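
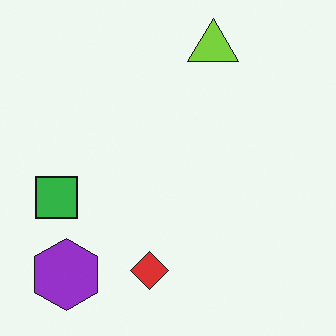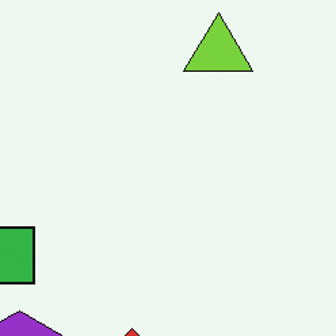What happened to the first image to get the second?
Cropped to a modestly smaller region and rescaled.

The visible shapes are larger and the field of view is narrower; shapes near the original edges may be partly or wholly outside the frame — a crop-and-rescale.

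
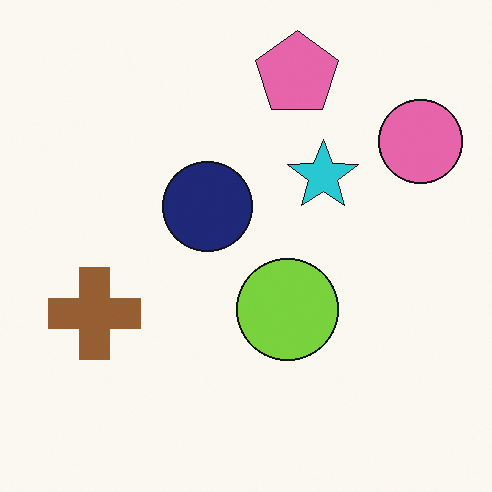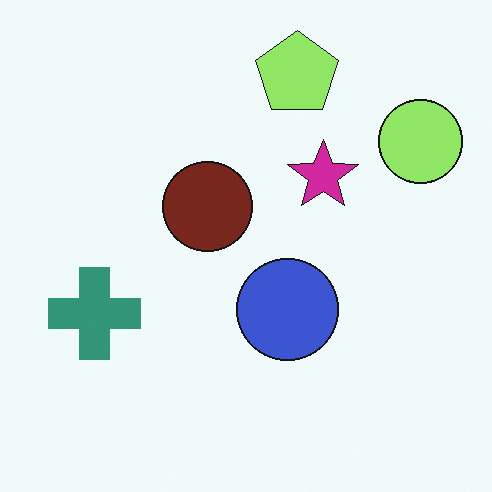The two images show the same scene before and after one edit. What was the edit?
The second image is the first hue-shifted noticeably.

Every shape's color has rotated by the same amount around the hue wheel — a uniform hue shift.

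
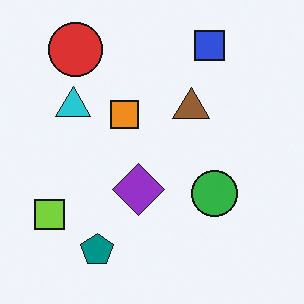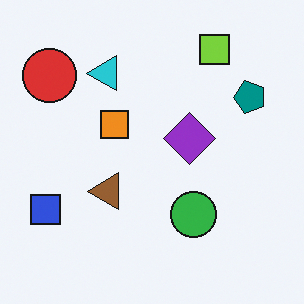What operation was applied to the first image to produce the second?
The transformation is: transposed (reflected across the top-left ↔ bottom-right diagonal).

Shapes have swapped their row and column positions — what was in the top-right is now in the bottom-left — a diagonal reflection.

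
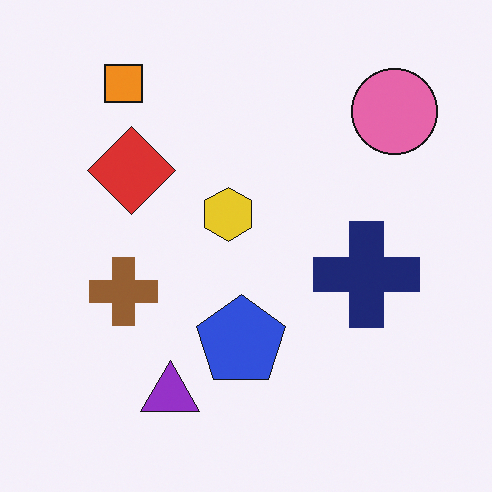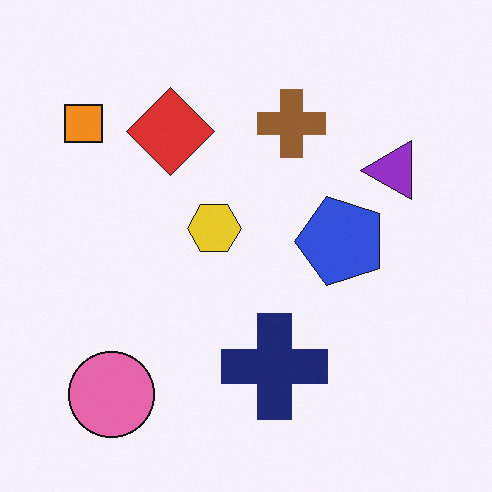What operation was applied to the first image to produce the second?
Transposed (reflected across the top-left ↔ bottom-right diagonal).

Shapes have swapped their row and column positions — what was in the top-right is now in the bottom-left — a diagonal reflection.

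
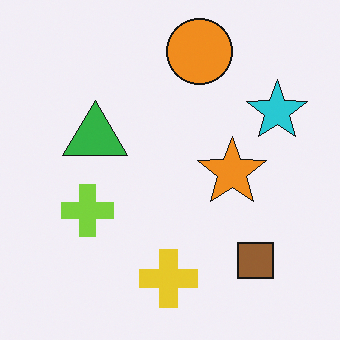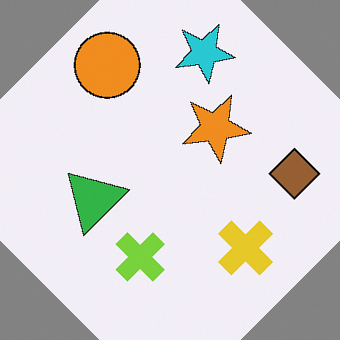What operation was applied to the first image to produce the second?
The transformation is: rotated counter-clockwise by a large amount — several tens of degrees.

Every shape is tilted by the same angle and the image corners show triangular fill wedges — a whole-image rotation by a non-right angle.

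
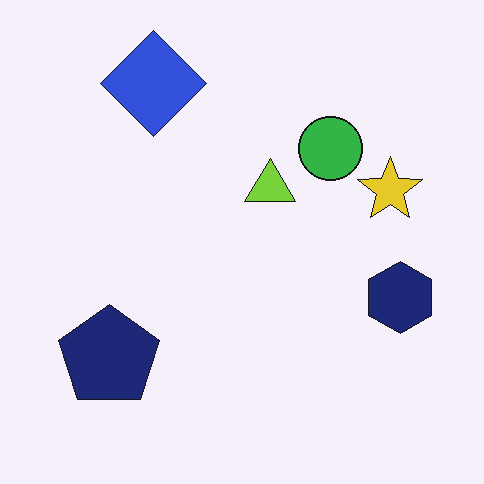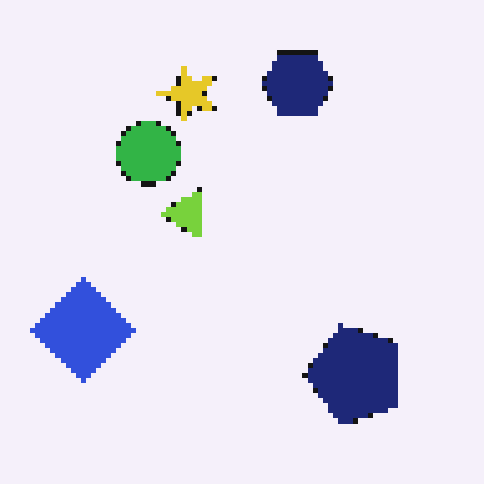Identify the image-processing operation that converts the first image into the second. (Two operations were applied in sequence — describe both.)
The second image is the first rotated 90° counter-clockwise, then lightly pixelated (a mild mosaic effect).

The blue diamond sits in the top-left of the first image and the bottom-left of the second — consistent with a whole-image 90° counter-clockwise rotation. Shapes are reduced to large square blocks; fine edges and outlines are lost — a downscale-then-upscale (mosaic) effect.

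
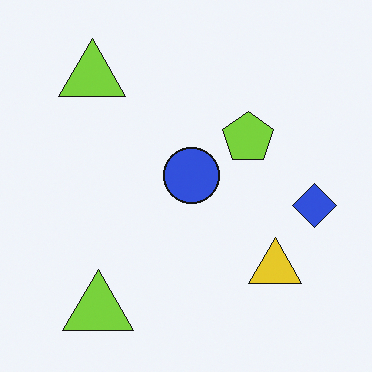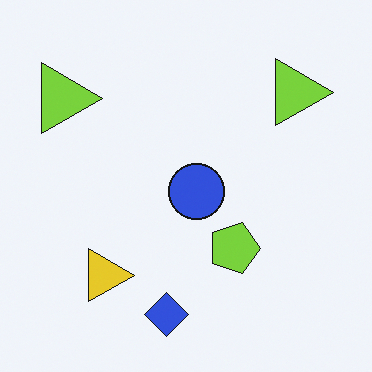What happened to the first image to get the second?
The second image is the first rotated 90° clockwise.

The blue diamond sits in the right of the first image and the bottom of the second — consistent with a whole-image 90° clockwise rotation.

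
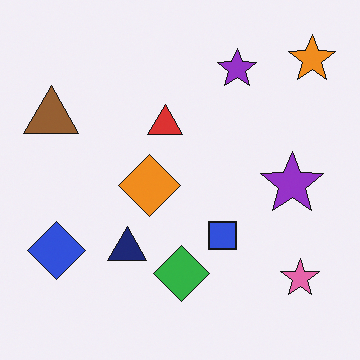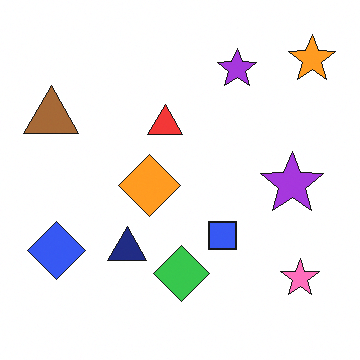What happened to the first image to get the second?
This is the original image brightened a little.

Every pixel — background and shapes alike — is uniformly brightened.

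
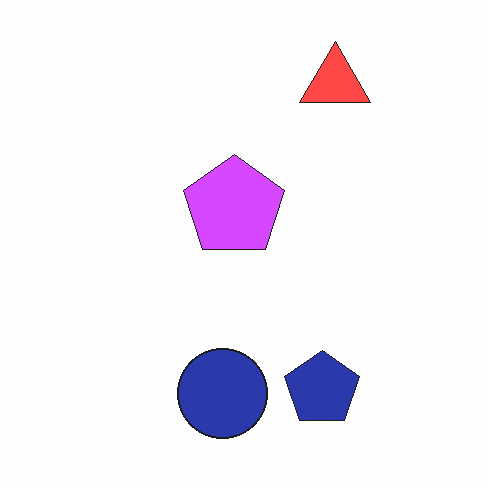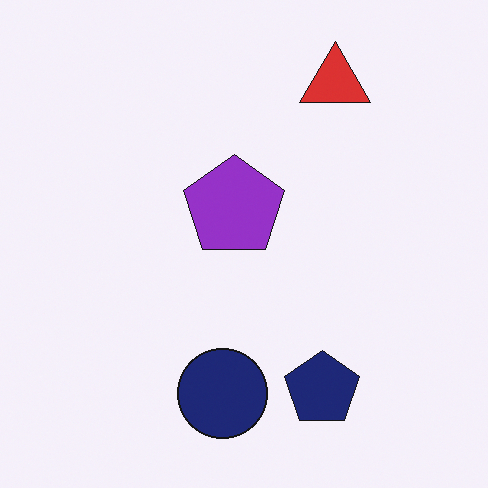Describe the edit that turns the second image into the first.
The first image is the second substantially brightened.

Every pixel — background and shapes alike — is uniformly brightened.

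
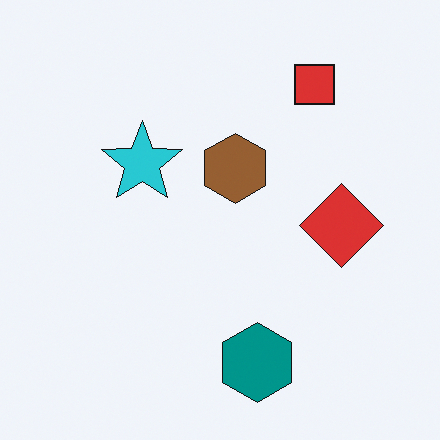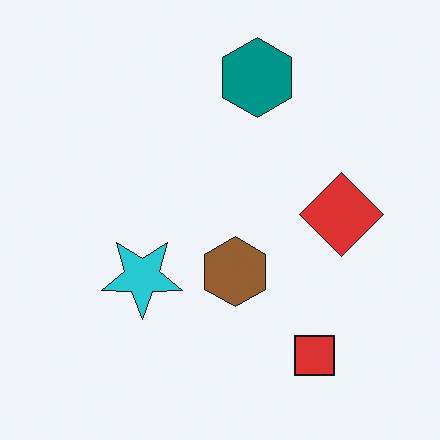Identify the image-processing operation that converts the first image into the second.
The second image is the first flipped vertically (top ↔ bottom).

The teal hexagon is in the bottom of the first image and the top of the second — shapes on opposite sides of the horizontal midline have swapped in a mirror flip.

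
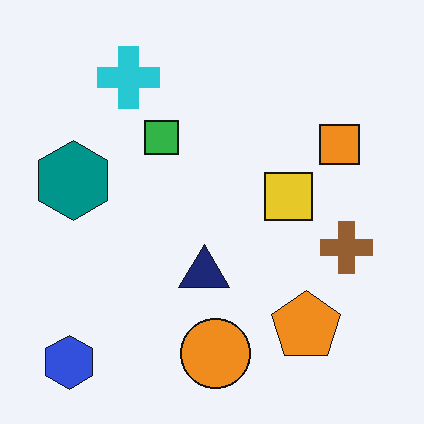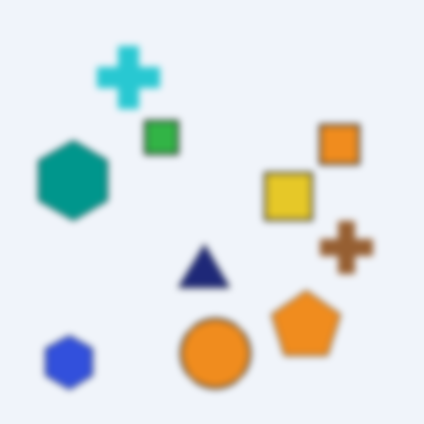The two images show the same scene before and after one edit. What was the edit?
The image was noticeably gaussian-blurred.

Shape edges and outlines are uniformly softened across the whole image.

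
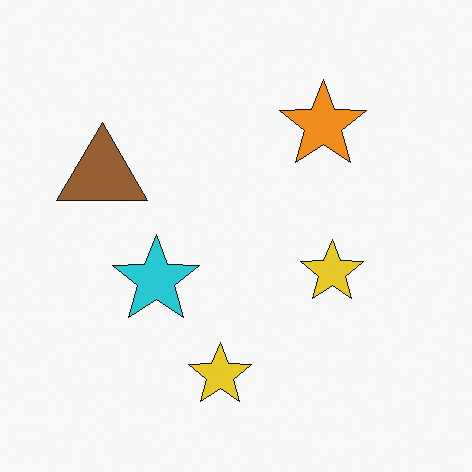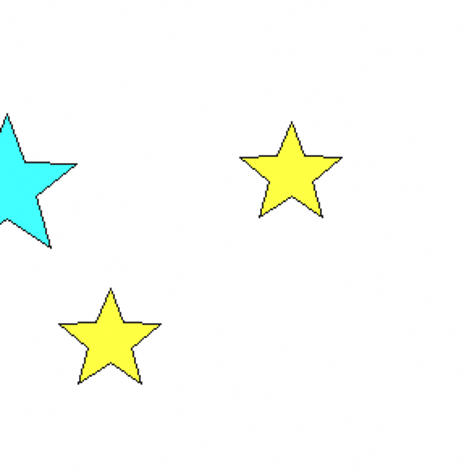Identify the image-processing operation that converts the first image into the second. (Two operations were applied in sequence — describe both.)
It was noticeably brightened, then cropped tightly and scaled back up.

Every pixel — background and shapes alike — is uniformly brightened. The visible shapes are larger and the field of view is narrower; shapes near the original edges may be partly or wholly outside the frame — a crop-and-rescale.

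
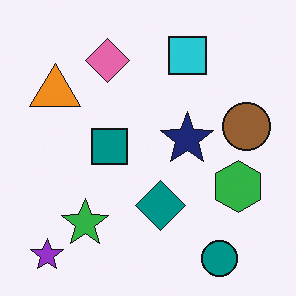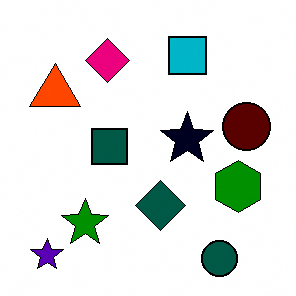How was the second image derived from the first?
It was given much higher contrast.

Tones are pushed away from mid-grey across the whole image — a global contrast change.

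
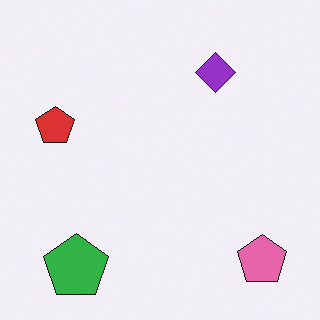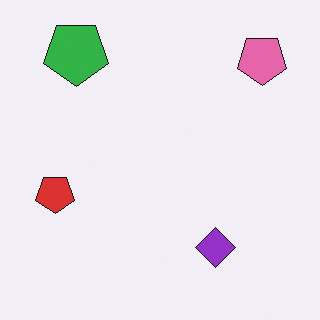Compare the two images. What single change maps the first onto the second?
The image was flipped vertically (top ↔ bottom).

The green pentagon is in the bottom-left of the first image and the top-left of the second — shapes on opposite sides of the horizontal midline have swapped in a mirror flip.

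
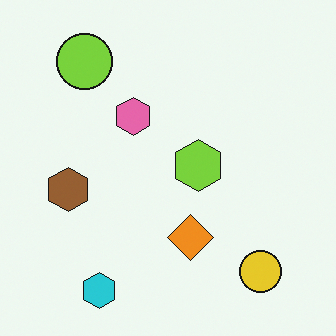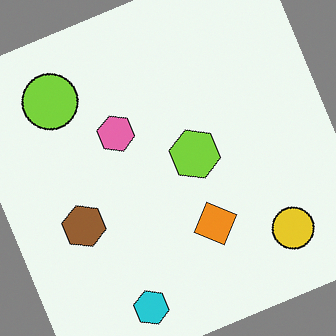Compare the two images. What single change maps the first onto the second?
The transformation is: rotated counter-clockwise by a clearly visible amount.

Every shape is tilted by the same angle and the image corners show triangular fill wedges — a whole-image rotation by a non-right angle.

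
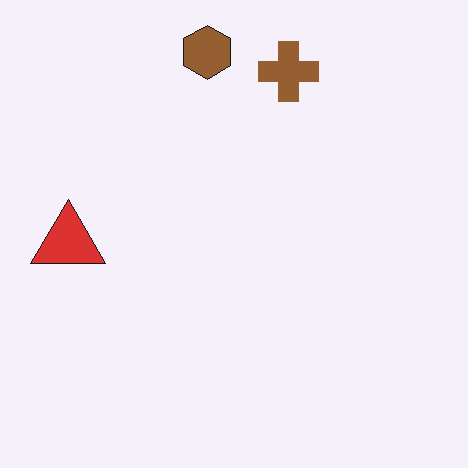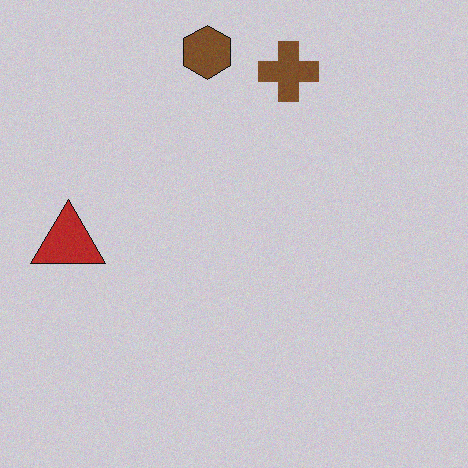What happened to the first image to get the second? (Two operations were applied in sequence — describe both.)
Darkened a little, then degraded with light additive noise.

Every pixel — background and shapes alike — is uniformly darkened. Random speckle covers the whole image, including the flat background.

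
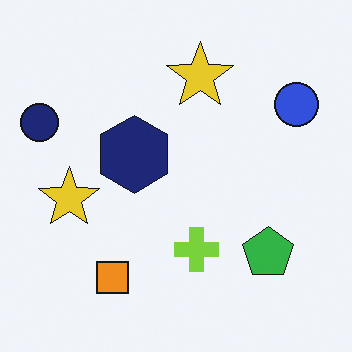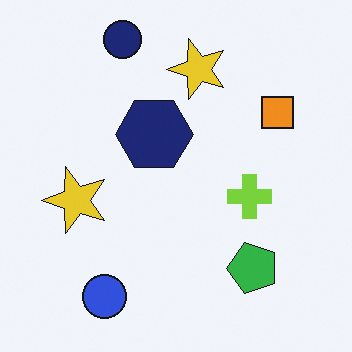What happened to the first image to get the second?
Transposed (reflected across the top-left ↔ bottom-right diagonal).

Shapes have swapped their row and column positions — what was in the top-right is now in the bottom-left — a diagonal reflection.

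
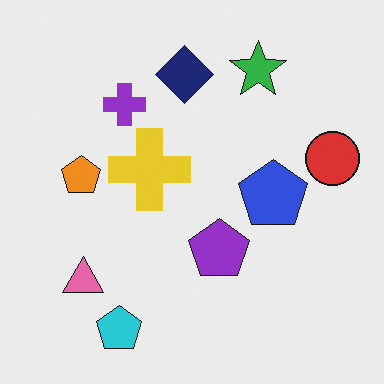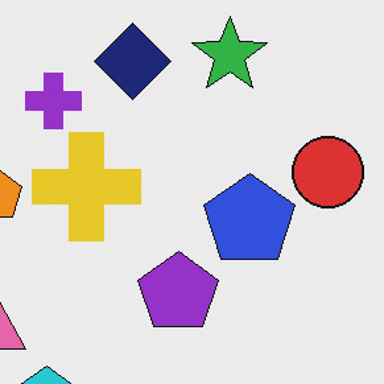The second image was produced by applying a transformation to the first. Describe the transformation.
It was cropped to a modestly smaller region and rescaled.

The visible shapes are larger and the field of view is narrower; shapes near the original edges may be partly or wholly outside the frame — a crop-and-rescale.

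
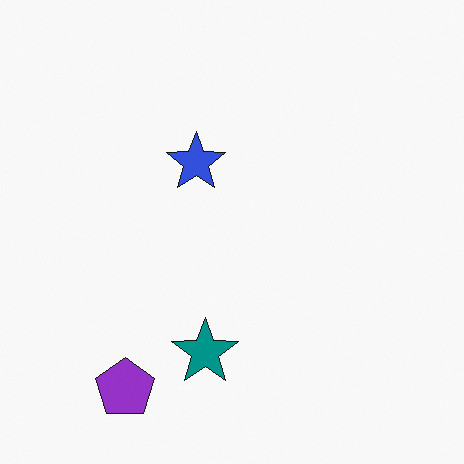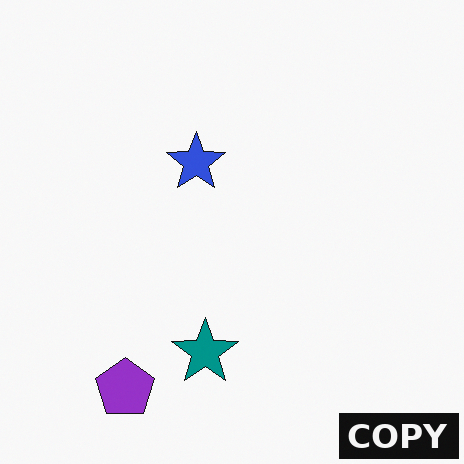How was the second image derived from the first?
This is the original image watermarked with the text "COPY" in the lower-right corner.

A dark label reading "COPY" appears in the lower-right corner.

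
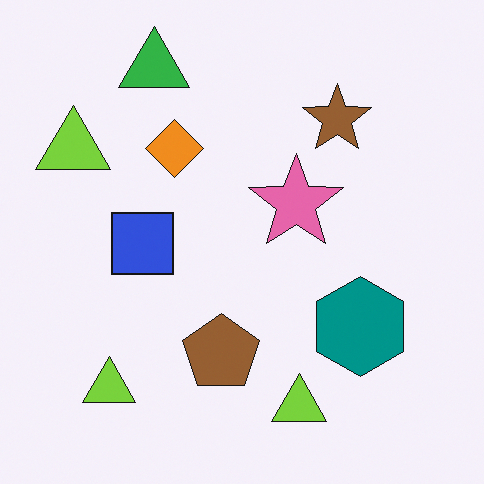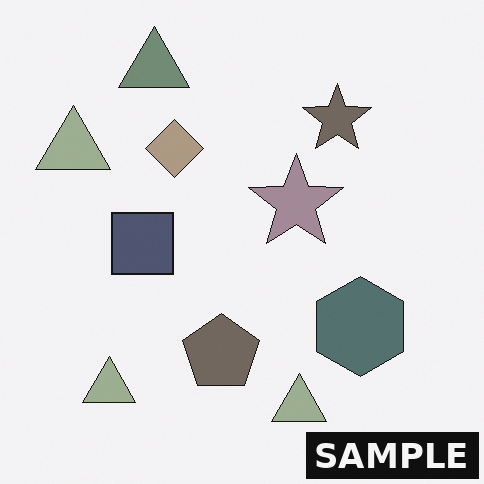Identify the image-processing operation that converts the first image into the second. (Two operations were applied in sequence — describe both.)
This is the original image made much more muted (saturation change), then watermarked with the text "SAMPLE" in the lower-right corner.

All colors are more muted and greyish — a global saturation change. A dark label reading "SAMPLE" appears in the lower-right corner.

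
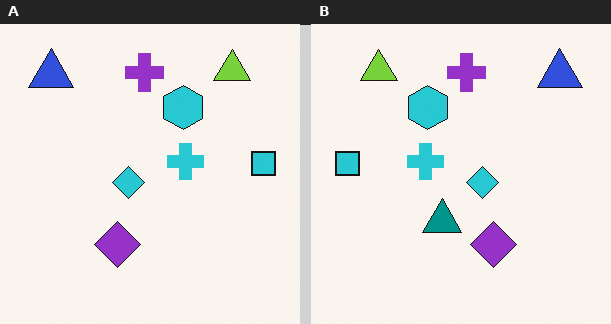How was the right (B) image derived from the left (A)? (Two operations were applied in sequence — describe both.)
The transformation is: flipped horizontally (left ↔ right), then overlaid with an additional teal triangle.

The cyan square is in the right of the left (A) image and the left of the right (B) — shapes on opposite sides of the vertical midline have swapped in a mirror flip. A teal triangle appears in the right (B) image that is absent from the left (A).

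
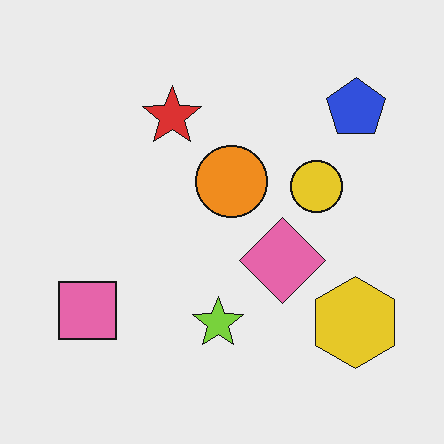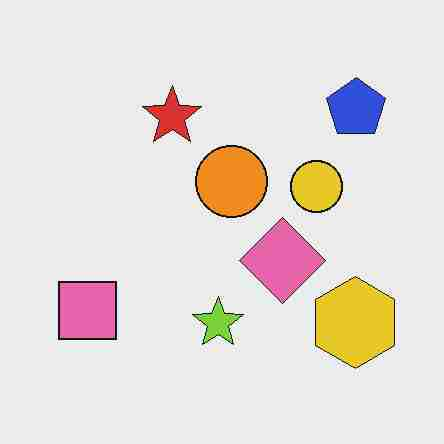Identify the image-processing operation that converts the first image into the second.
It was degraded with heavy JPEG compression.

Blocky 8×8 compression artifacts appear around shape edges and the flat background shows ringing — characteristic JPEG degradation.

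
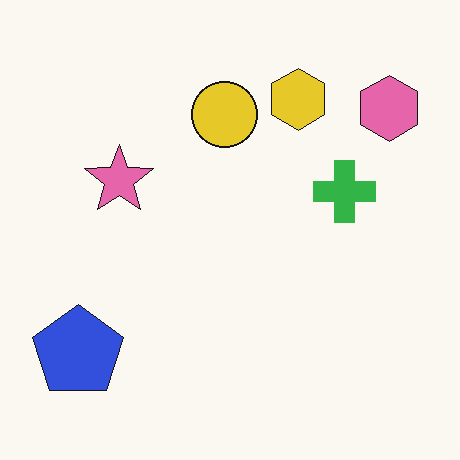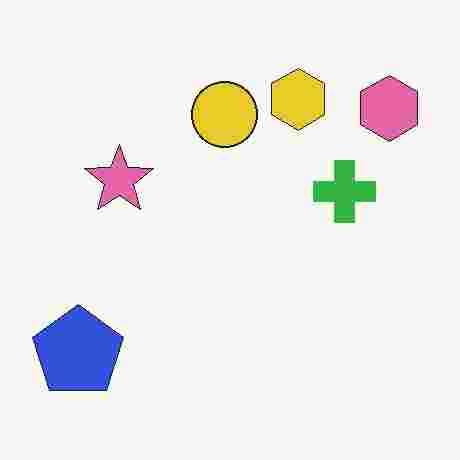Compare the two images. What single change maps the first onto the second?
This is the original image heavily JPEG-compressed with obvious blocking artifacts.

Blocky 8×8 compression artifacts appear around shape edges and the flat background shows ringing — characteristic JPEG degradation.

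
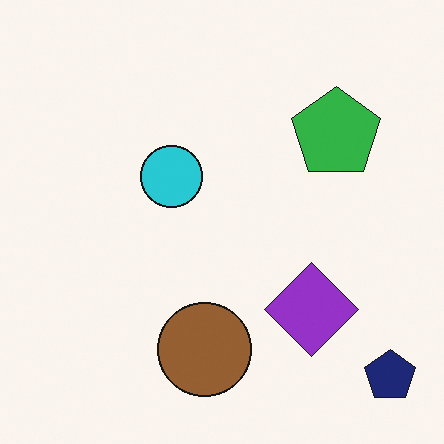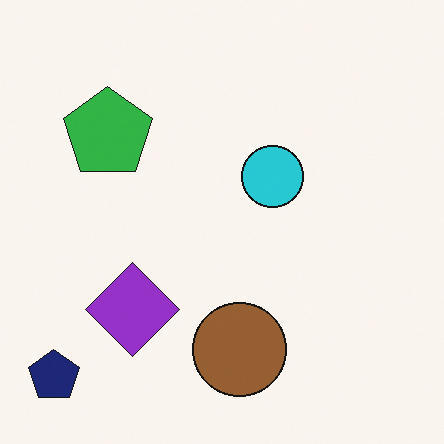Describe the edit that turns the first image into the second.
The image was flipped horizontally (left ↔ right).

The navy pentagon is in the bottom-right of the first image and the bottom-left of the second — shapes on opposite sides of the vertical midline have swapped in a mirror flip.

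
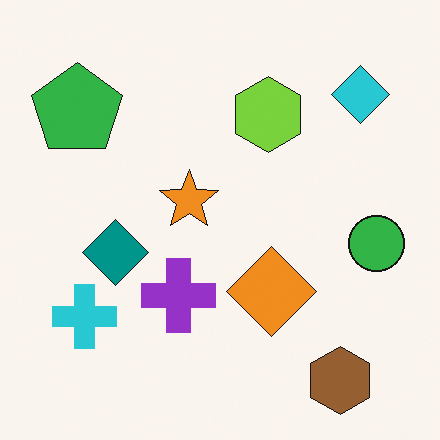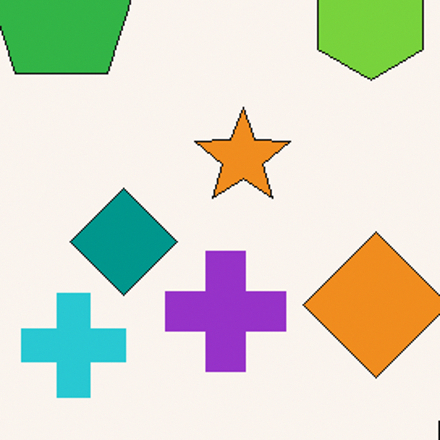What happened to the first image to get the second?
It was cropped slightly and scaled back up.

The visible shapes are larger and the field of view is narrower; shapes near the original edges may be partly or wholly outside the frame — a crop-and-rescale.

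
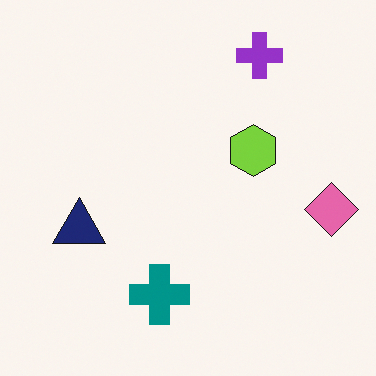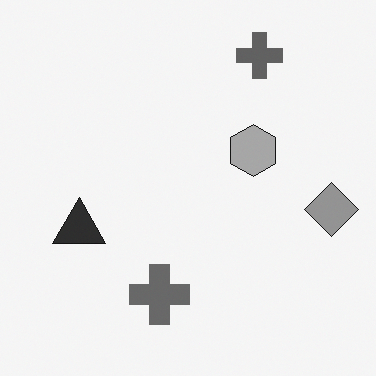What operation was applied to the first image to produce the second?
The image was converted to grayscale.

All color is removed — every shape is now a shade of grey.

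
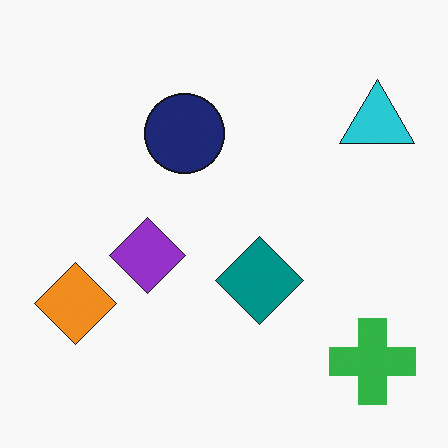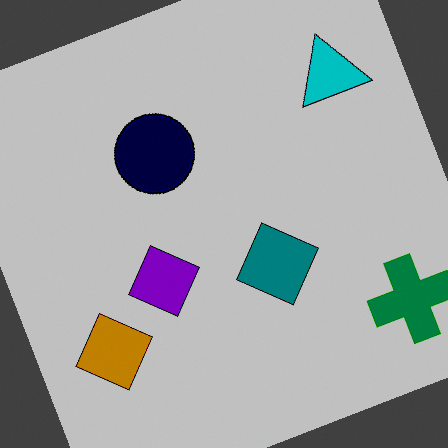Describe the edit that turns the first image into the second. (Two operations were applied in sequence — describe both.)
This is the original image rotated counter-clockwise by a moderate amount, then aggressively posterized.

Every shape is tilted by the same angle and the image corners show triangular fill wedges — a whole-image rotation by a non-right angle. Each flat color has snapped to a coarser quantized level — most visibly, the near-white background has dropped to a flat grey.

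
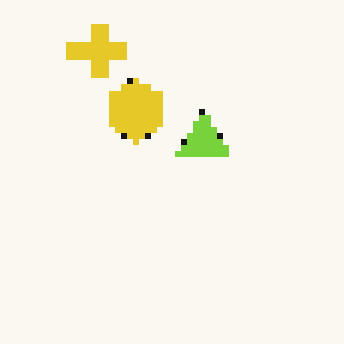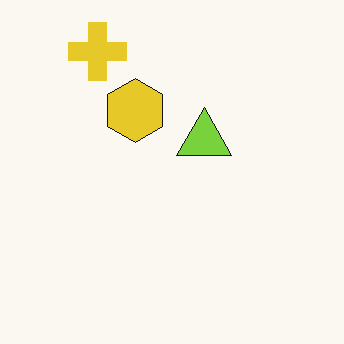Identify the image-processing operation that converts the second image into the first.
The transformation is: moderately pixelated.

Shapes are reduced to large square blocks; fine edges and outlines are lost — a downscale-then-upscale (mosaic) effect.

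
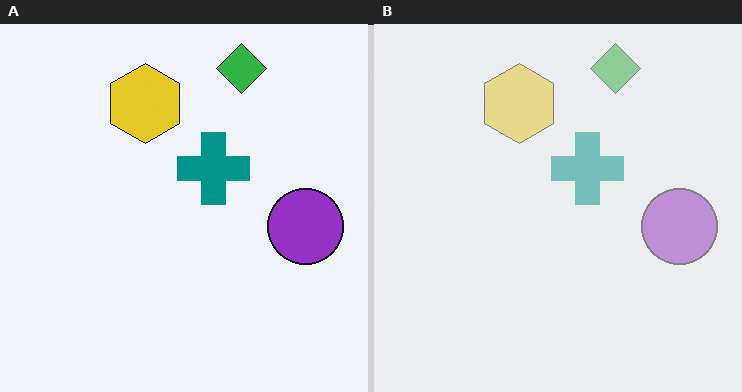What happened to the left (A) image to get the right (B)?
The image was washed out (contrast reduced).

Tones are pushed toward mid-grey across the whole image — a global contrast change.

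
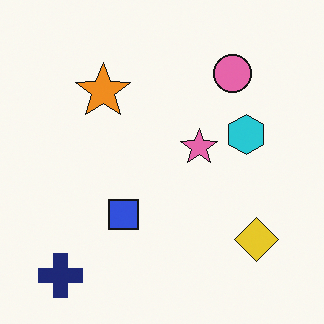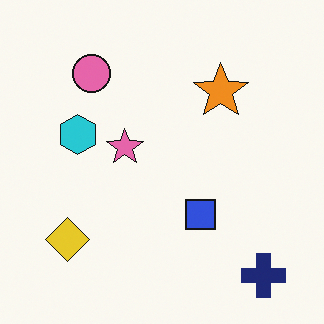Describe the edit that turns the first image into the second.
This is the original image flipped horizontally (left ↔ right).

The navy cross is in the bottom-left of the first image and the bottom-right of the second — shapes on opposite sides of the vertical midline have swapped in a mirror flip.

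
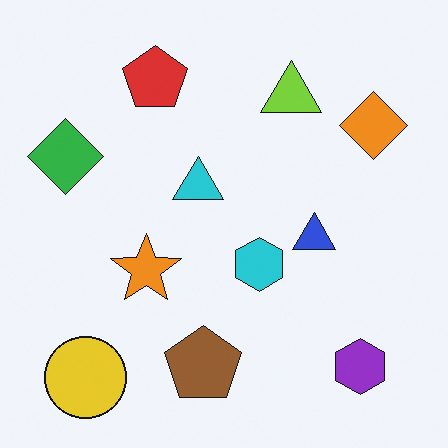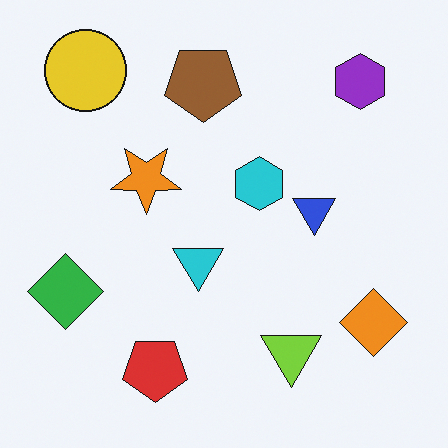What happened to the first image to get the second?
The second image is the first flipped vertically (top ↔ bottom).

The yellow circle is in the bottom-left of the first image and the top-left of the second — shapes on opposite sides of the horizontal midline have swapped in a mirror flip.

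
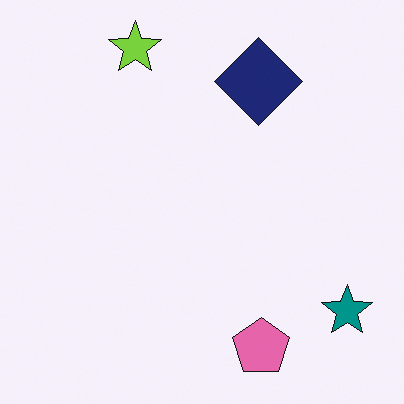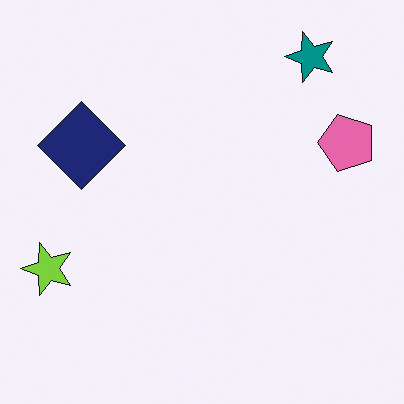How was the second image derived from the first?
Rotated 90° counter-clockwise.

The teal star sits in the bottom-right of the first image and the top-right of the second — consistent with a whole-image 90° counter-clockwise rotation.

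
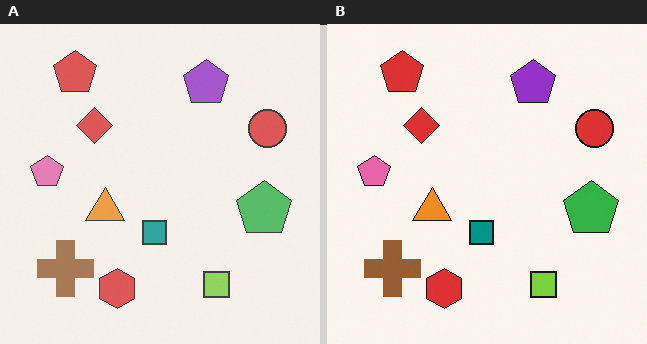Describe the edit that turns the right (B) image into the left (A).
Given slightly reduced contrast.

Tones are pushed toward mid-grey across the whole image — a global contrast change.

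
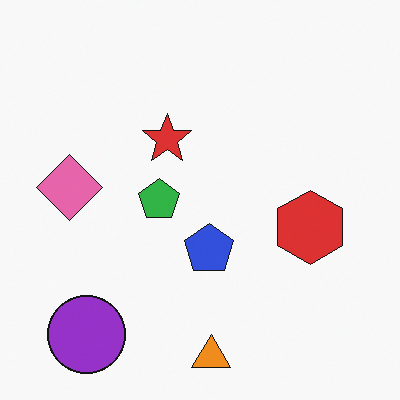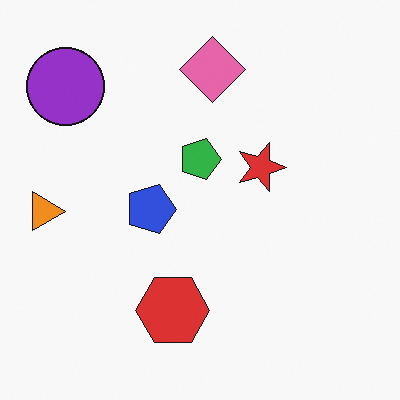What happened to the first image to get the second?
It was rotated 90° clockwise.

The purple circle sits in the bottom-left of the first image and the top-left of the second — consistent with a whole-image 90° clockwise rotation.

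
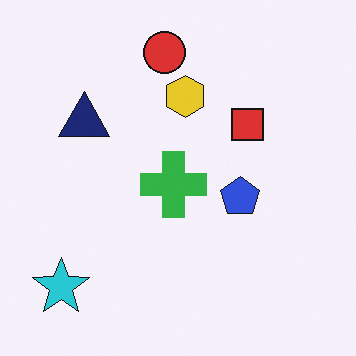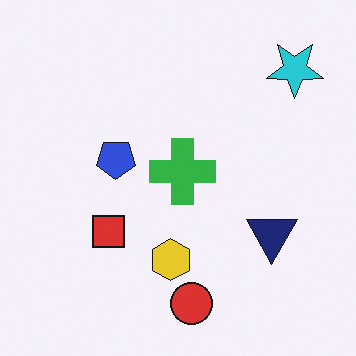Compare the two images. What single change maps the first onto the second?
The image was rotated 180°.

The cyan star sits in the bottom-left of the first image and the top-right of the second — consistent with a whole-image 180° rotation.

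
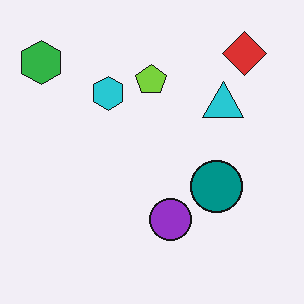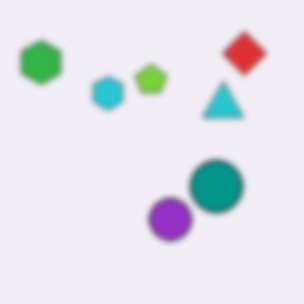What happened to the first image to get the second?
The second image is the first noticeably gaussian-blurred.

Shape edges and outlines are uniformly softened across the whole image.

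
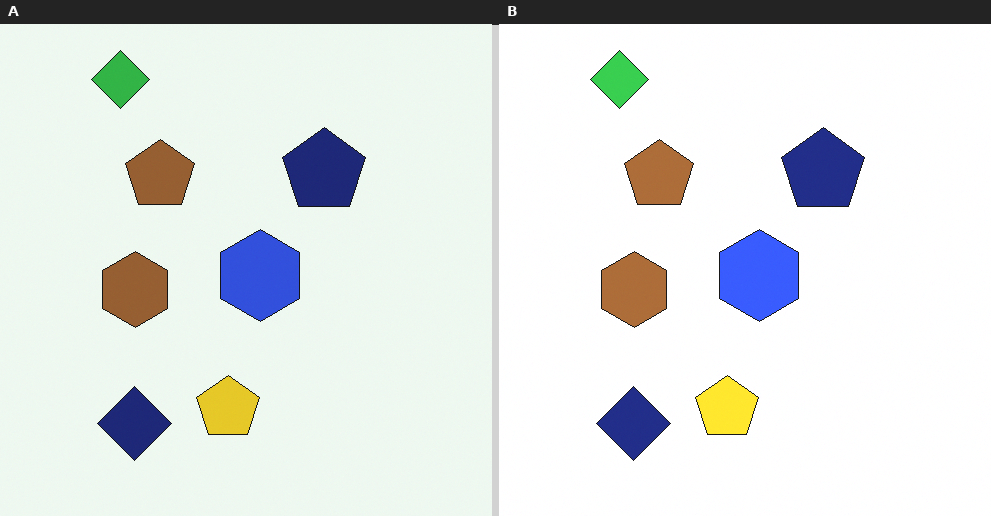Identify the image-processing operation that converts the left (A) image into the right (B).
The transformation is: brightened a little.

Every pixel — background and shapes alike — is uniformly brightened.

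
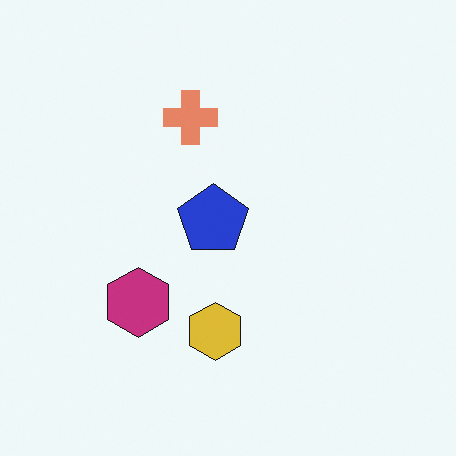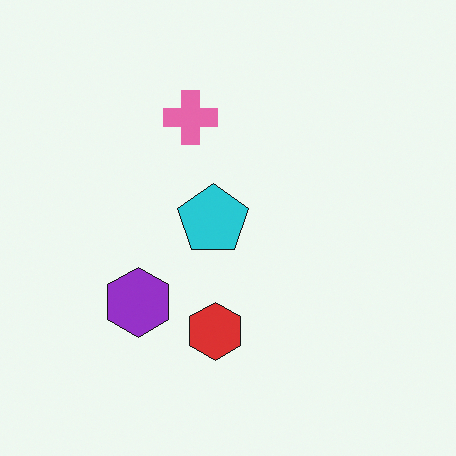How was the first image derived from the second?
It was hue-shifted by a small amount.

Every shape's color has rotated by the same amount around the hue wheel — a uniform hue shift.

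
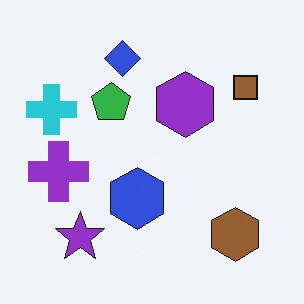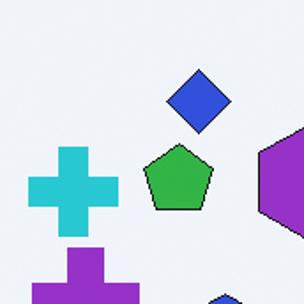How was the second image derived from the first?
The transformation is: cropped to a noticeably smaller region and rescaled.

The visible shapes are larger and the field of view is narrower; shapes near the original edges may be partly or wholly outside the frame — a crop-and-rescale.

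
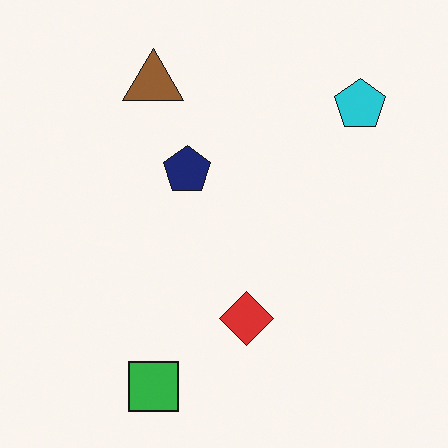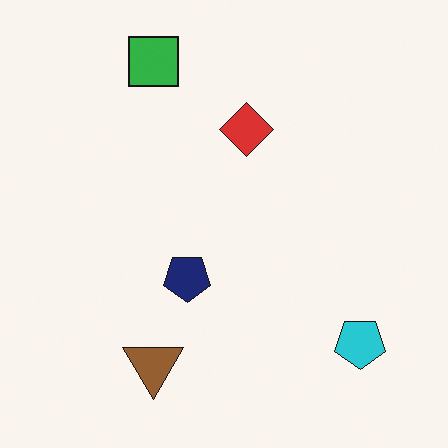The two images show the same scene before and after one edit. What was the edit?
It was flipped vertically (top ↔ bottom).

The green square is in the bottom of the first image and the top of the second — shapes on opposite sides of the horizontal midline have swapped in a mirror flip.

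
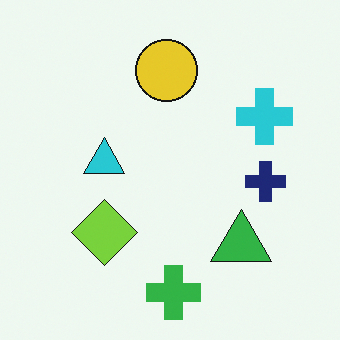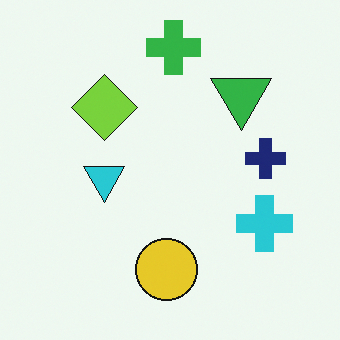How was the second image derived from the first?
The second image is the first flipped vertically (top ↔ bottom).

The green cross is in the bottom of the first image and the top of the second — shapes on opposite sides of the horizontal midline have swapped in a mirror flip.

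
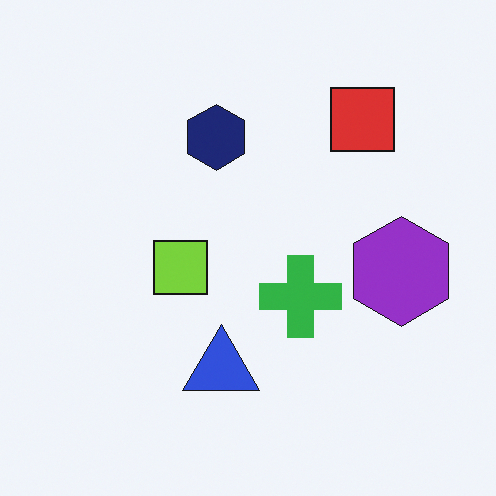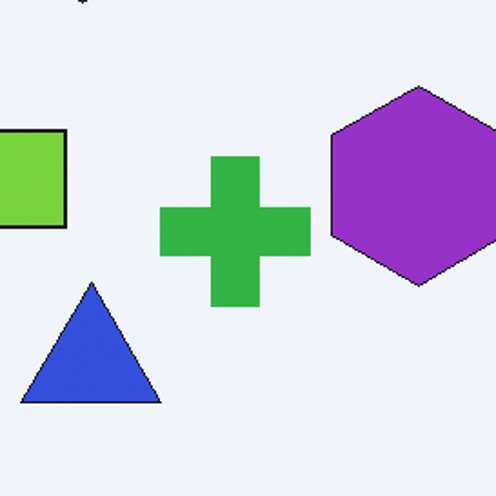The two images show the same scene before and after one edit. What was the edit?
The transformation is: cropped tightly and scaled back up.

The visible shapes are larger and the field of view is narrower; shapes near the original edges may be partly or wholly outside the frame — a crop-and-rescale.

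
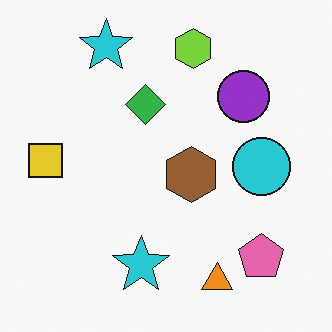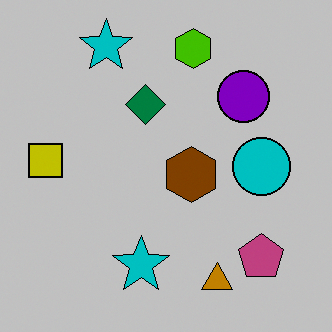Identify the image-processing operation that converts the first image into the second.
This is the original image aggressively posterized.

Each flat color has snapped to a coarser quantized level — most visibly, the near-white background has dropped to a flat grey.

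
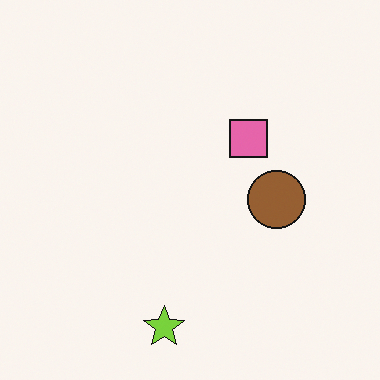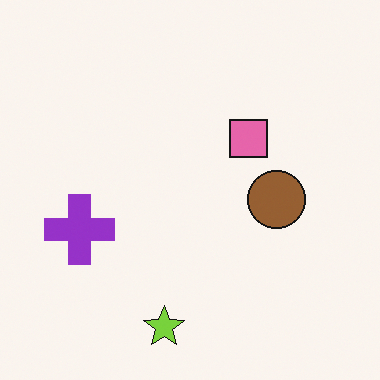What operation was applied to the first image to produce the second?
Overlaid with an additional purple cross.

A purple cross appears in the second image that is absent from the first.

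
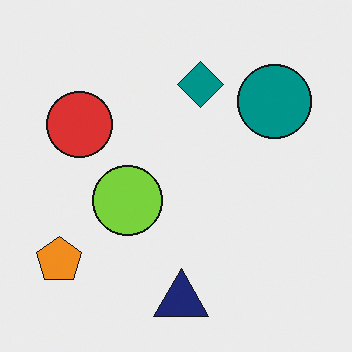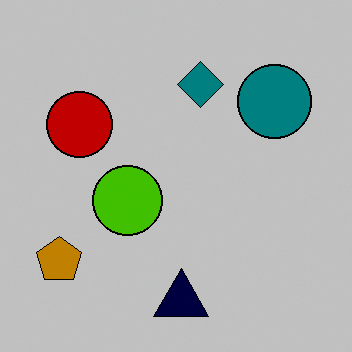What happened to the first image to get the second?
The transformation is: heavily posterized to just a handful of flat colors.

Each flat color has snapped to a coarser quantized level — most visibly, the near-white background has dropped to a flat grey.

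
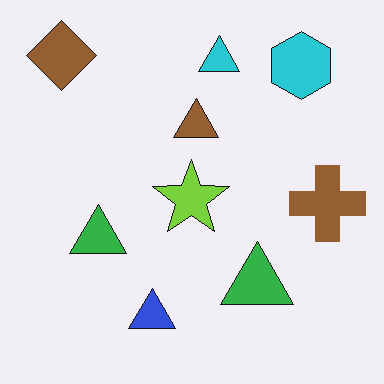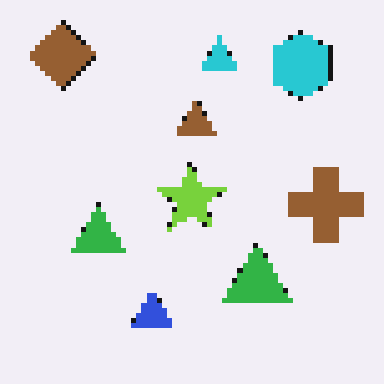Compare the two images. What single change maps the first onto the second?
The second image is the first mildly pixelated.

Shapes are reduced to large square blocks; fine edges and outlines are lost — a downscale-then-upscale (mosaic) effect.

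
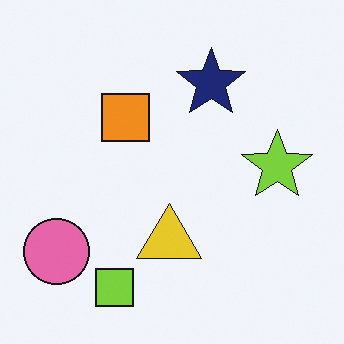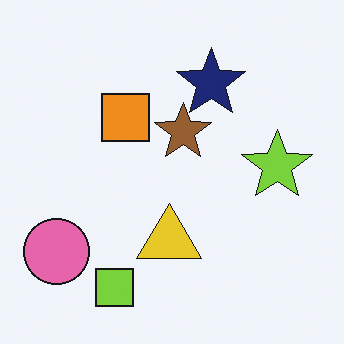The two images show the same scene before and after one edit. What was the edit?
The image was overlaid with an additional brown star.

A brown star appears in the second image that is absent from the first.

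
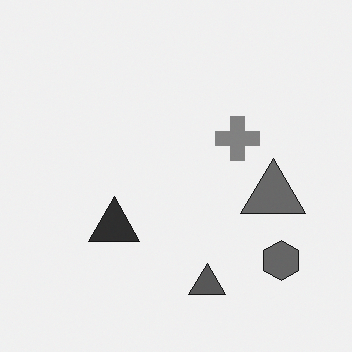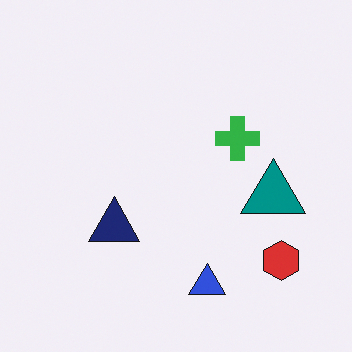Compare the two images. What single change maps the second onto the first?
The first image is the second converted to grayscale.

All color is removed — every shape is now a shade of grey.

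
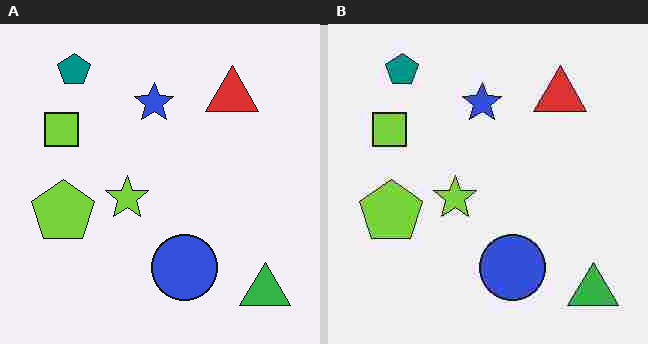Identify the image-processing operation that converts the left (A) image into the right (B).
This is the original image degraded with heavy JPEG compression.

Blocky 8×8 compression artifacts appear around shape edges and the flat background shows ringing — characteristic JPEG degradation.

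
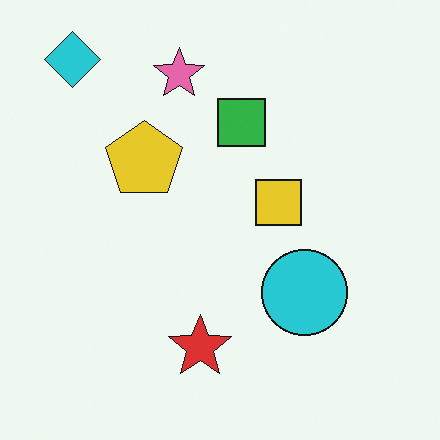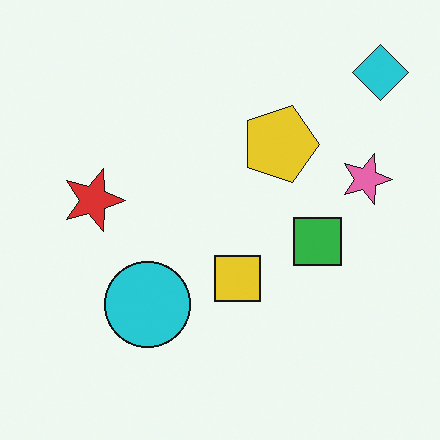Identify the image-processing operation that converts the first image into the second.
Rotated 90° clockwise.

The cyan diamond sits in the top-left of the first image and the top-right of the second — consistent with a whole-image 90° clockwise rotation.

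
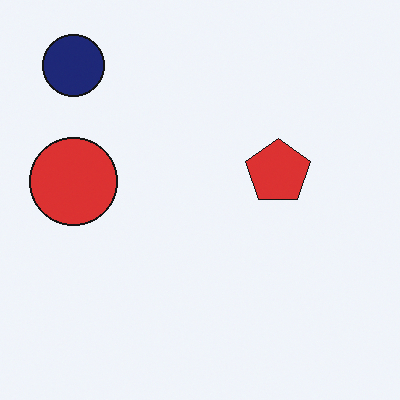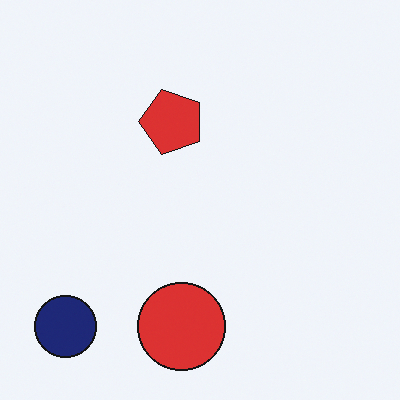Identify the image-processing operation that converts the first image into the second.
It was rotated 90° counter-clockwise.

The navy circle sits in the top-left of the first image and the bottom-left of the second — consistent with a whole-image 90° counter-clockwise rotation.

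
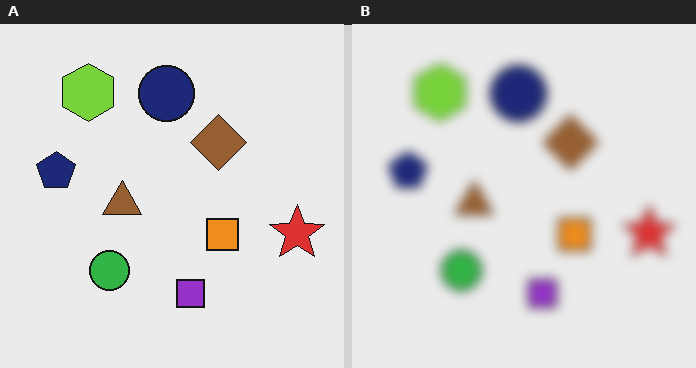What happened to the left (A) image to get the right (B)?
The right (B) image is the left (A) heavily blurred.

Shape edges and outlines are uniformly softened across the whole image.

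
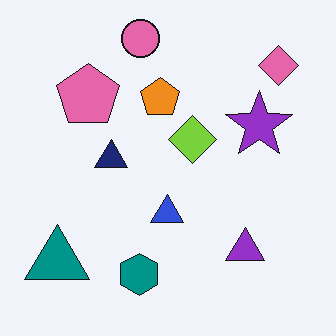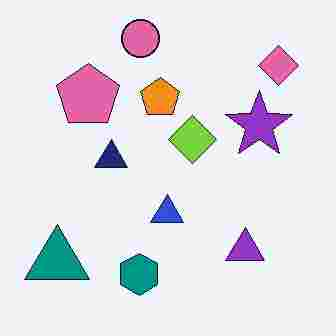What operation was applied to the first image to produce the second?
The transformation is: heavily JPEG-compressed with obvious blocking artifacts.

Blocky 8×8 compression artifacts appear around shape edges and the flat background shows ringing — characteristic JPEG degradation.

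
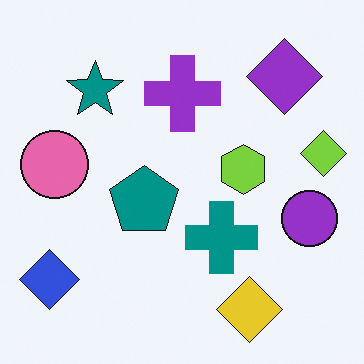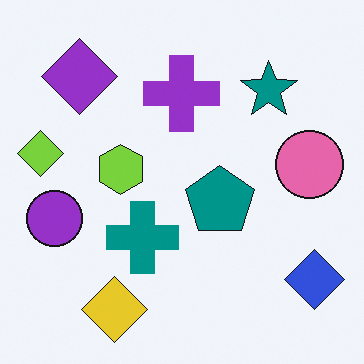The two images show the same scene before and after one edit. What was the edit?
It was flipped horizontally (left ↔ right).

The lime diamond is in the right of the first image and the left of the second — shapes on opposite sides of the vertical midline have swapped in a mirror flip.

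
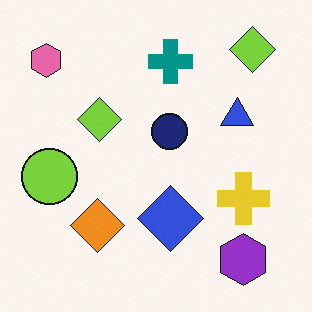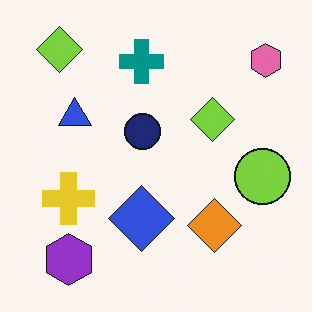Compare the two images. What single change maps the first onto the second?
The second image is the first flipped horizontally (left ↔ right).

The pink hexagon is in the top-left of the first image and the top-right of the second — shapes on opposite sides of the vertical midline have swapped in a mirror flip.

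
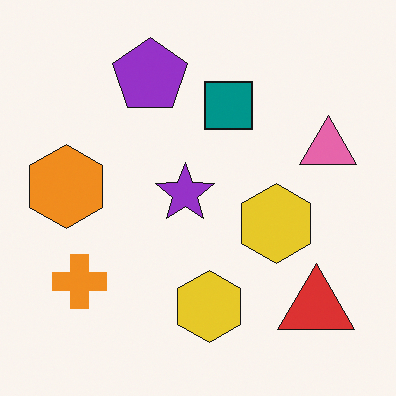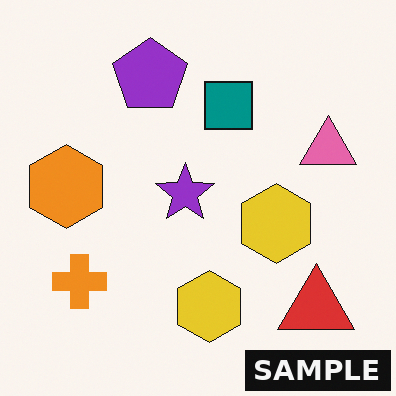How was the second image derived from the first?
The second image is the first watermarked with the text "SAMPLE" in the lower-right corner.

A dark label reading "SAMPLE" appears in the lower-right corner.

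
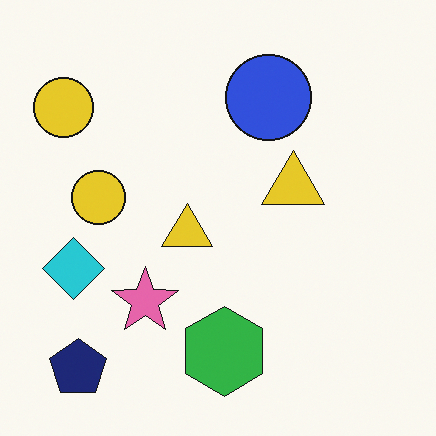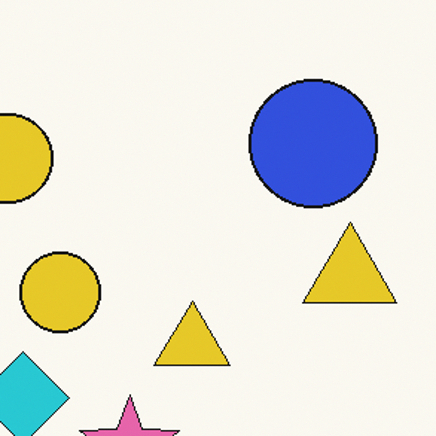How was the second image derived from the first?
This is the original image cropped to a modestly smaller region and rescaled.

The visible shapes are larger and the field of view is narrower; shapes near the original edges may be partly or wholly outside the frame — a crop-and-rescale.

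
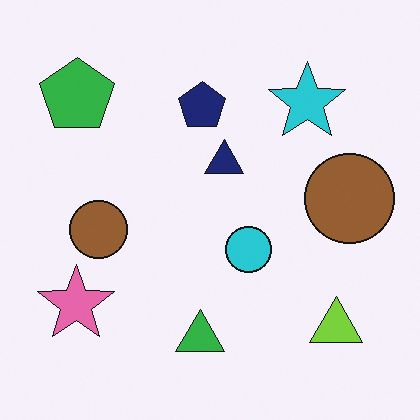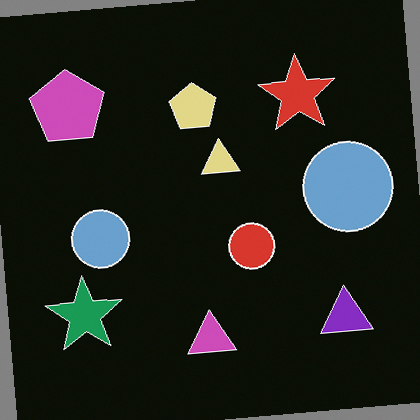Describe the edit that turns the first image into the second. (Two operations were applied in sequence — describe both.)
This is the original image color-inverted (negative), then rotated counter-clockwise by a few degrees.

The light background has become dark and every shape's color is its complement — a photographic negative. Every shape is tilted by the same angle and the image corners show triangular fill wedges — a whole-image rotation by a non-right angle.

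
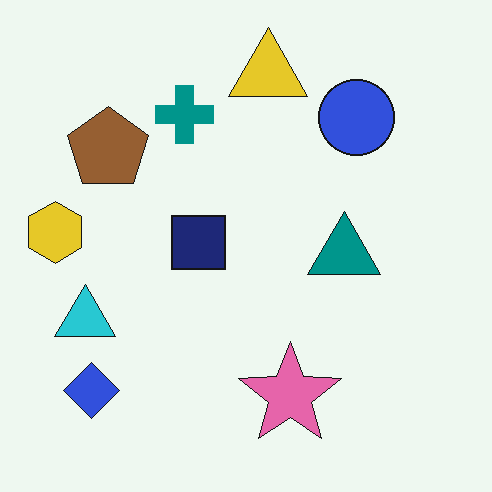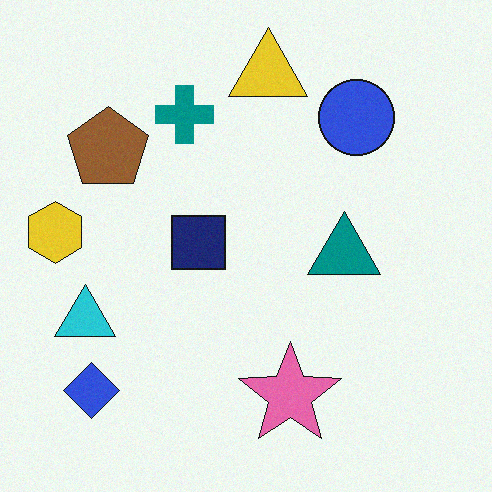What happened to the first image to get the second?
It was degraded with light additive noise.

Random speckle covers the whole image, including the flat background.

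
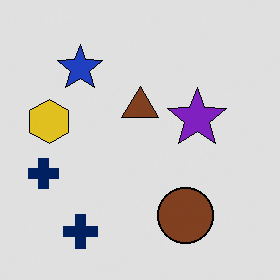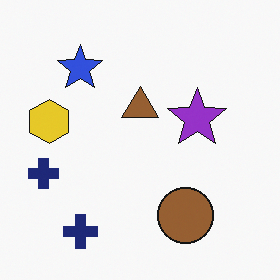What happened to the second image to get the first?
Moderately posterized.

Each flat color has snapped to a coarser quantized level — most visibly, the near-white background has dropped to a flat grey.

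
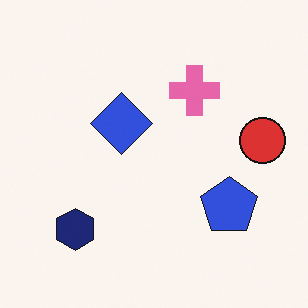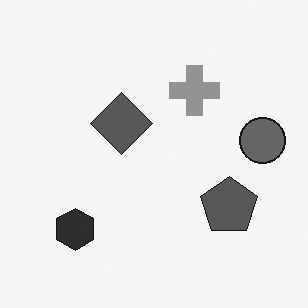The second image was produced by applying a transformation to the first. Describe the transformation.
The image was converted to grayscale.

All color is removed — every shape is now a shade of grey.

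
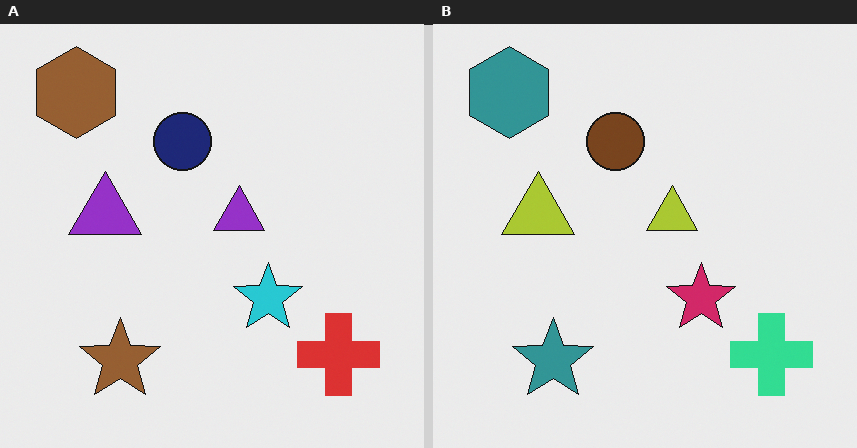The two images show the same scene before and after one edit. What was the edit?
The transformation is: hue-shifted through roughly a third of the color wheel.

Every shape's color has rotated by the same amount around the hue wheel — a uniform hue shift.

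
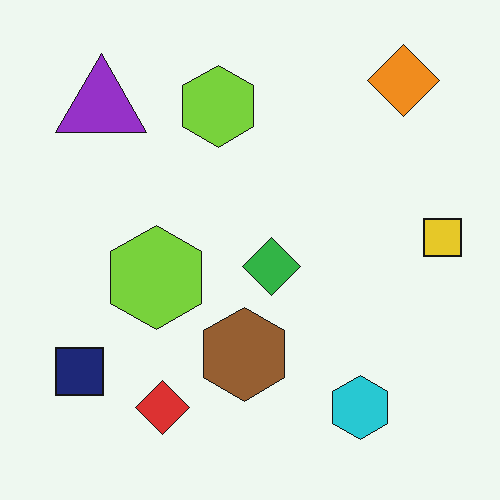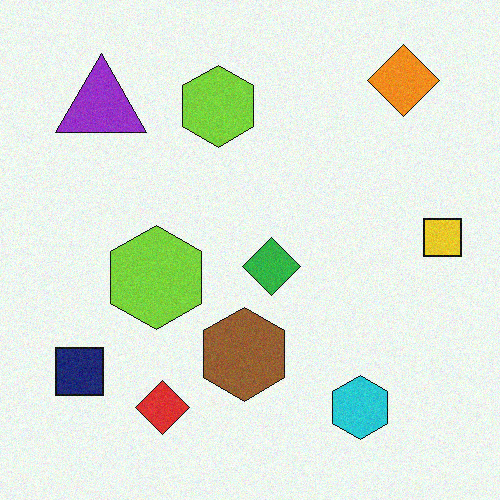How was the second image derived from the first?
It was degraded with subtle gaussian noise.

Random speckle covers the whole image, including the flat background.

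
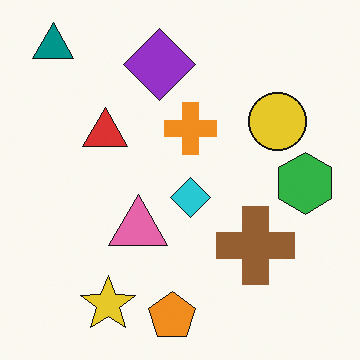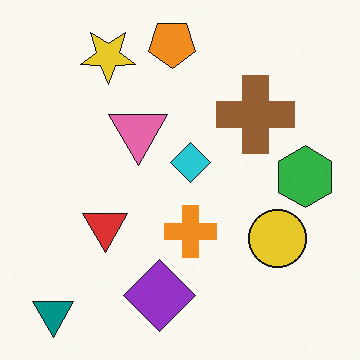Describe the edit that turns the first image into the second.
Flipped vertically (top ↔ bottom).

The orange pentagon is in the bottom of the first image and the top of the second — shapes on opposite sides of the horizontal midline have swapped in a mirror flip.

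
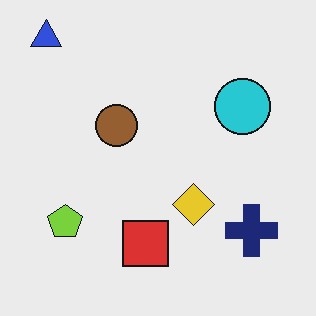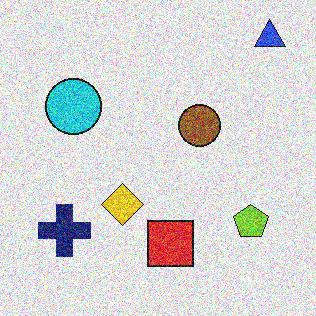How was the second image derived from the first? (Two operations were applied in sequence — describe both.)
The transformation is: degraded with a thick layer of grain, then flipped horizontally (left ↔ right).

Random speckle covers the whole image, including the flat background. The blue triangle is in the top-left of the first image and the top-right of the second — shapes on opposite sides of the vertical midline have swapped in a mirror flip.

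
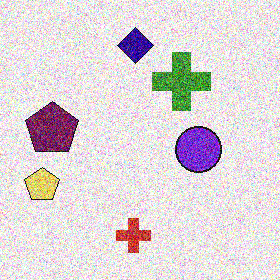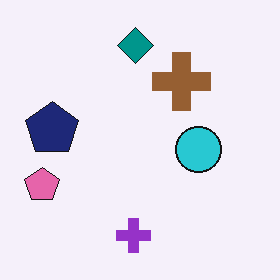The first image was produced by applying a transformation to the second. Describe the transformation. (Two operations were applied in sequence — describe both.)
The image was hue-shifted by a moderate amount, then degraded with a thick layer of grain.

Every shape's color has rotated by the same amount around the hue wheel — a uniform hue shift. Random speckle covers the whole image, including the flat background.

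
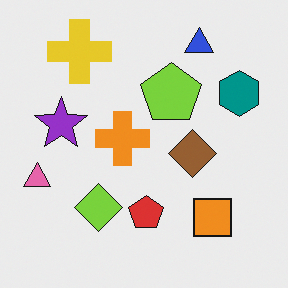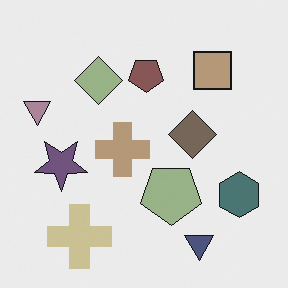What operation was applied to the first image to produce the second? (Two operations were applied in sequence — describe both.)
The second image is the first flipped vertically (top ↔ bottom), then heavily desaturated.

The blue triangle is in the top-right of the first image and the bottom-right of the second — shapes on opposite sides of the horizontal midline have swapped in a mirror flip. All colors are more muted and greyish — a global saturation change.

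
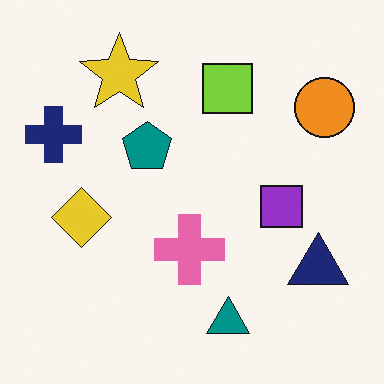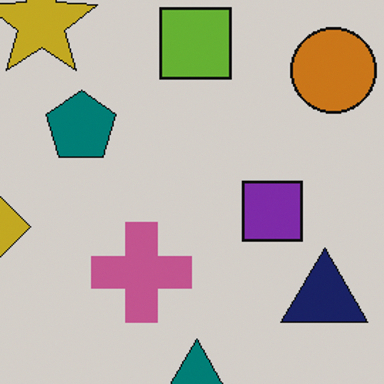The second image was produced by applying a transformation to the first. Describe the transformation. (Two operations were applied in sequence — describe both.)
The image was cropped to a modestly smaller region and rescaled, then slightly darkened.

The visible shapes are larger and the field of view is narrower; shapes near the original edges may be partly or wholly outside the frame — a crop-and-rescale. Every pixel — background and shapes alike — is uniformly darkened.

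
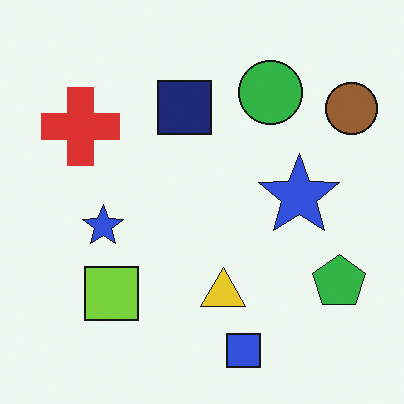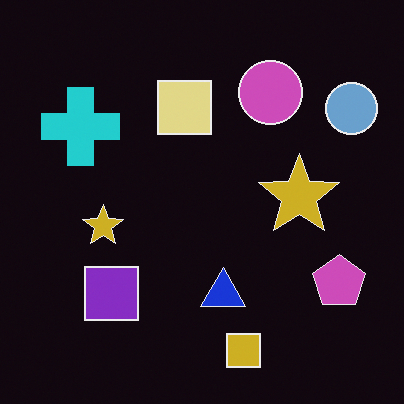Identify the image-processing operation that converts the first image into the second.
The second image is the first color-inverted (negative).

The light background has become dark and every shape's color is its complement — a photographic negative.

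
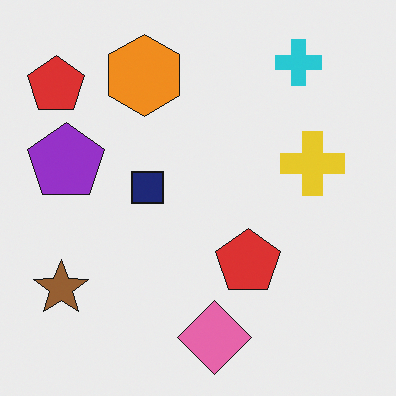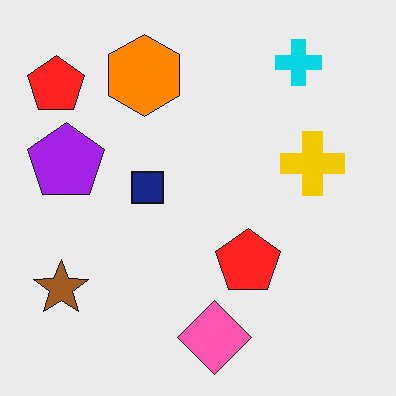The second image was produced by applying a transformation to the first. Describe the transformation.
The image was slightly oversaturated.

All colors are more vivid — a global saturation change.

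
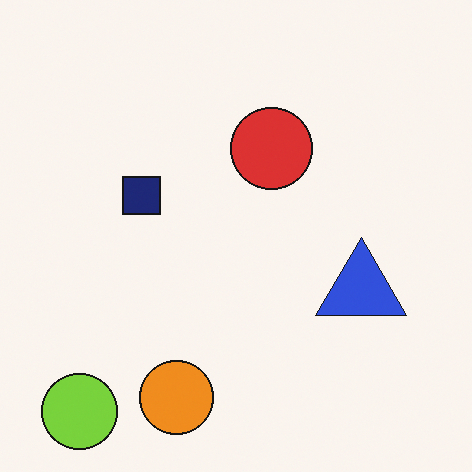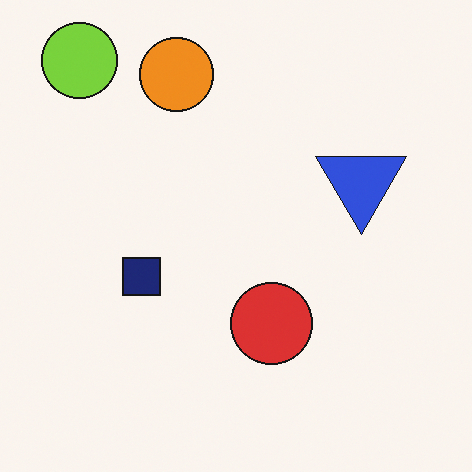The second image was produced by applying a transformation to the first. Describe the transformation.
This is the original image flipped vertically (top ↔ bottom).

The lime circle is in the bottom-left of the first image and the top-left of the second — shapes on opposite sides of the horizontal midline have swapped in a mirror flip.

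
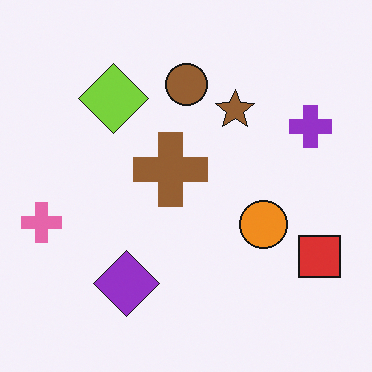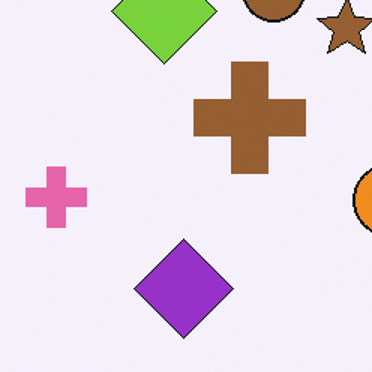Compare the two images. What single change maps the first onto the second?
Cropped slightly and scaled back up.

The visible shapes are larger and the field of view is narrower; shapes near the original edges may be partly or wholly outside the frame — a crop-and-rescale.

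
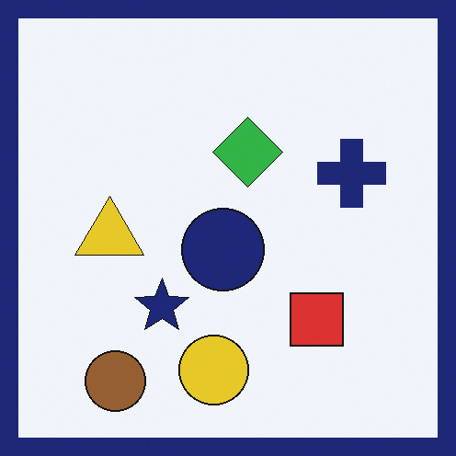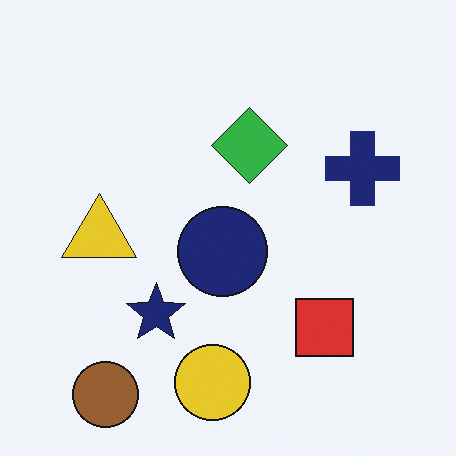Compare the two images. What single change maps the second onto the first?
The image was framed with a navy border.

A solid navy frame runs around the edge of the first image, with the content slightly shrunk inside it.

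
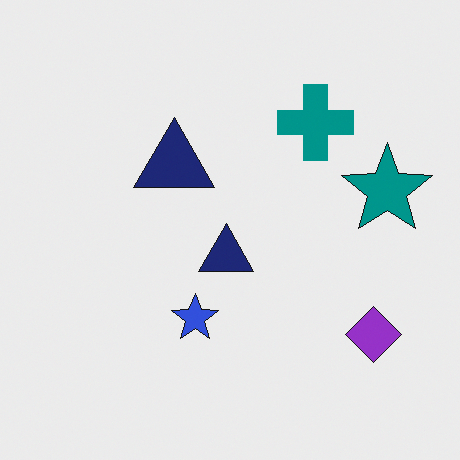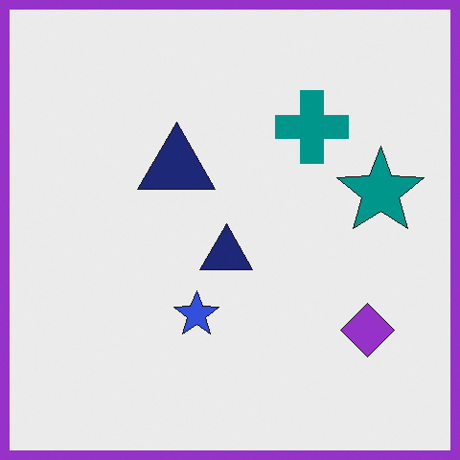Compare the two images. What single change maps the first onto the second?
The image was framed with a purple border.

A solid purple frame runs around the edge of the second image, with the content slightly shrunk inside it.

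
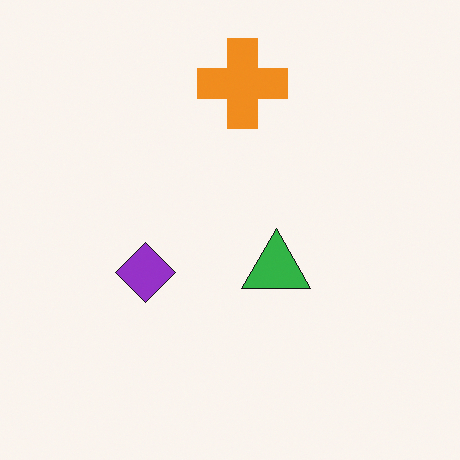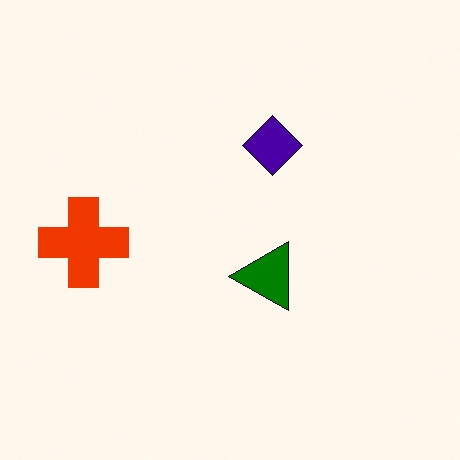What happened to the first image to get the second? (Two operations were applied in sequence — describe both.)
It was transposed (reflected across the top-left ↔ bottom-right diagonal), then given much higher contrast.

Shapes have swapped their row and column positions — what was in the top-right is now in the bottom-left — a diagonal reflection. Tones are pushed away from mid-grey across the whole image — a global contrast change.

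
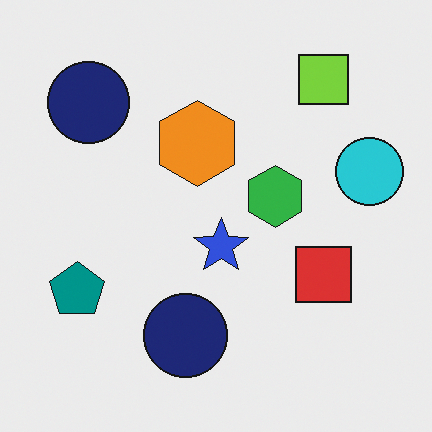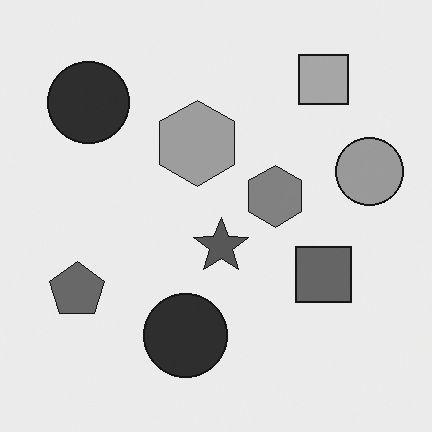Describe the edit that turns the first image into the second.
The transformation is: converted to grayscale.

All color is removed — every shape is now a shade of grey.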